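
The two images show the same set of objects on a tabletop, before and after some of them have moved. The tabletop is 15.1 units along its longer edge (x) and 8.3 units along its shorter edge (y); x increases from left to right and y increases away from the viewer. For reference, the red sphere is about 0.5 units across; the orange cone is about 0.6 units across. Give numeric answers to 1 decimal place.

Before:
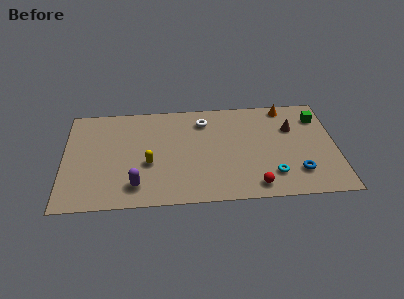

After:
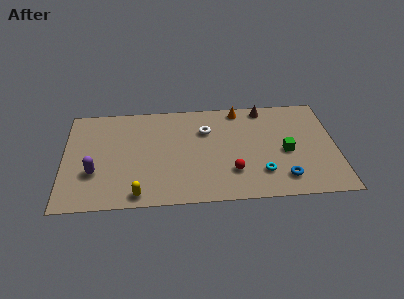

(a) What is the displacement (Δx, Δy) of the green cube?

(-1.9, -2.7)

From the two frames, the green cube sits at roughly (14.2, 6.4) before and (12.3, 3.7) after.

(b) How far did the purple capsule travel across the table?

2.6

The purple capsule moved from about (4.0, 1.6) to (1.7, 2.8), a distance of √(2.3² + 1.2²) ≈ 2.6.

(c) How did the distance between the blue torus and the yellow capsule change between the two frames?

-0.3

They were about 8.3 units apart before and 8.0 after — 0.3 units closer together.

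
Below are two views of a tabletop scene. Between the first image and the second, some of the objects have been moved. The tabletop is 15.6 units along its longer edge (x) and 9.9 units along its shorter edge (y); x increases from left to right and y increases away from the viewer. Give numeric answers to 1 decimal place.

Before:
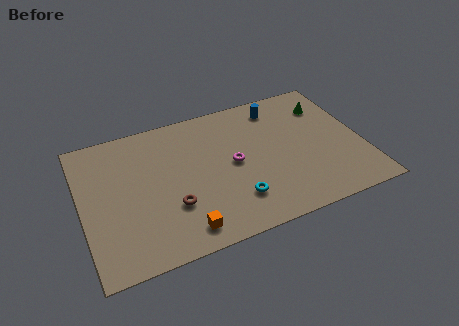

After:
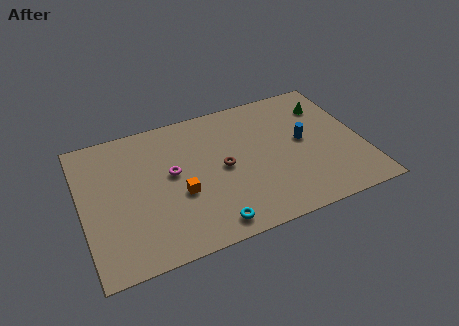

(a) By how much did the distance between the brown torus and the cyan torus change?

+0.4

They were about 3.5 units apart before and 3.9 after — 0.4 units further apart.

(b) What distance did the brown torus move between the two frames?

3.4

The brown torus was near (4.8, 3.2) before and (7.8, 4.9) after, so it travelled √(3.0² + 1.7²) ≈ 3.4 units.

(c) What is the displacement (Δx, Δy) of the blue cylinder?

(1.1, -3.0)

The blue cylinder was at about (11.3, 8.3) and moved to about (12.4, 5.3).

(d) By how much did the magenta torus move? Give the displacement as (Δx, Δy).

(-3.4, 0.5)

From the two frames, the magenta torus sits at roughly (8.4, 5.0) before and (5.0, 5.5) after.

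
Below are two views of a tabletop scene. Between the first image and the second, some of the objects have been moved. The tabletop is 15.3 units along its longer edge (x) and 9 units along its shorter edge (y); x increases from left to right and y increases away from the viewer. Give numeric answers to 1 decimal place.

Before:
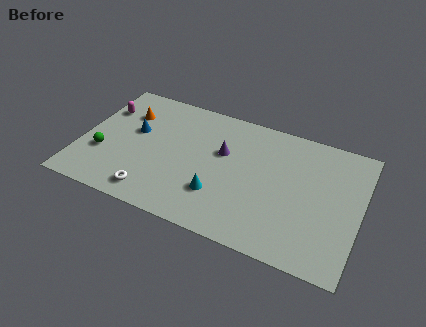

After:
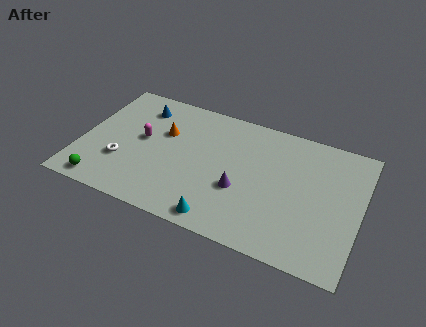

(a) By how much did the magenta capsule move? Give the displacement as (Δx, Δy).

(2.4, -1.5)

The magenta capsule was at about (0.9, 6.4) and moved to about (3.3, 4.9).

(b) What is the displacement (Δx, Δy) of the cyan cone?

(0.3, -1.6)

The cyan cone started near (7.8, 2.6) and ended near (8.1, 1.0).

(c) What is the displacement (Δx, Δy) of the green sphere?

(0.3, -2.1)

From the two frames, the green sphere sits at roughly (1.3, 3.1) before and (1.6, 1.0) after.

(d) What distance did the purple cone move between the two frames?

2.5

The purple cone moved from about (7.7, 5.6) to (8.9, 3.4), a distance of √(1.2² + 2.2²) ≈ 2.5.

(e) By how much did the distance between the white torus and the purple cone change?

+1.0

Before: roughly 5.5 units apart; after: 6.5. That's 1.0 units further apart.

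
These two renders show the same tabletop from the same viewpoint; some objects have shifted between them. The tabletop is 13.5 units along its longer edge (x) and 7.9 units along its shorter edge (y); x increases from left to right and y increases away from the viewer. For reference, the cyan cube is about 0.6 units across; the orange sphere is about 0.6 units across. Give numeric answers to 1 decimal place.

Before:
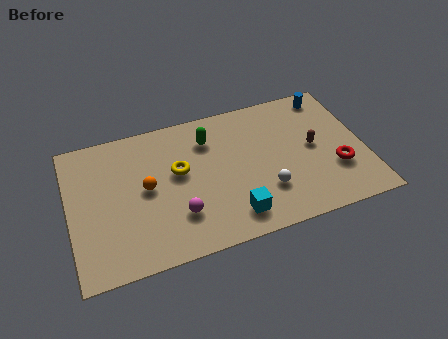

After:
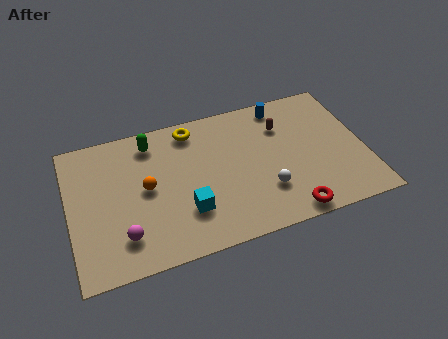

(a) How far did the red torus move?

3.0

The red torus moved from about (12.1, 2.6) to (9.7, 0.8), a distance of √(2.4² + 1.8²) ≈ 3.0.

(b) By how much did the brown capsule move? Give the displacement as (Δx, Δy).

(-1.3, 1.6)

The brown capsule started near (11.2, 4.1) and ended near (9.9, 5.7).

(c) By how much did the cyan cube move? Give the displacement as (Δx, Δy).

(-2.0, 0.9)

The cyan cube started near (7.2, 1.4) and ended near (5.2, 2.3).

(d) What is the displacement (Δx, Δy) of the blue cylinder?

(-2.2, 0.0)

The blue cylinder started near (12.2, 6.9) and ended near (10.0, 6.9).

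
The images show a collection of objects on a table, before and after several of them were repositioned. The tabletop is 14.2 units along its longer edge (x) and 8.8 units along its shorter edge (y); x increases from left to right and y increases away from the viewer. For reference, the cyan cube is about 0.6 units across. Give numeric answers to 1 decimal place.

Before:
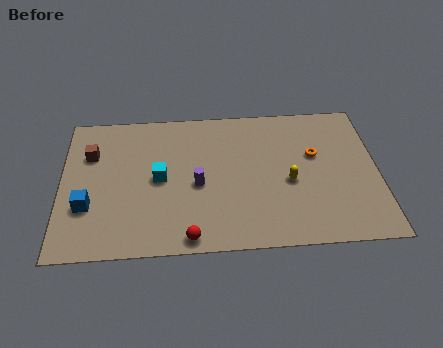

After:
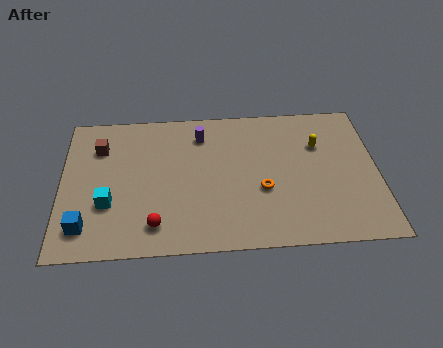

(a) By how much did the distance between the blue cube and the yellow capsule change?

+2.3

Before: roughly 9.0 units apart; after: 11.3. That's 2.3 units further apart.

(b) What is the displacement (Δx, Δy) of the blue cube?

(-0.1, -1.2)

The blue cube was at about (1.2, 2.9) and moved to about (1.1, 1.7).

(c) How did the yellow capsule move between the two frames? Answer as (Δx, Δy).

(1.4, 2.2)

The yellow capsule started near (10.2, 3.8) and ended near (11.6, 6.0).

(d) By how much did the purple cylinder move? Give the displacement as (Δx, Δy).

(0.2, 3.1)

The purple cylinder was at about (6.1, 3.9) and moved to about (6.3, 7.0).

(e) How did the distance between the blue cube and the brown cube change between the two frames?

+1.6

Before: roughly 3.2 units apart; after: 4.8. That's 1.6 units further apart.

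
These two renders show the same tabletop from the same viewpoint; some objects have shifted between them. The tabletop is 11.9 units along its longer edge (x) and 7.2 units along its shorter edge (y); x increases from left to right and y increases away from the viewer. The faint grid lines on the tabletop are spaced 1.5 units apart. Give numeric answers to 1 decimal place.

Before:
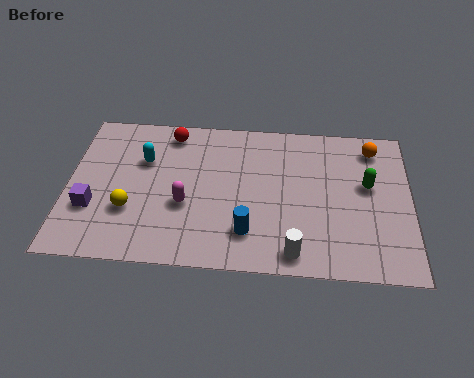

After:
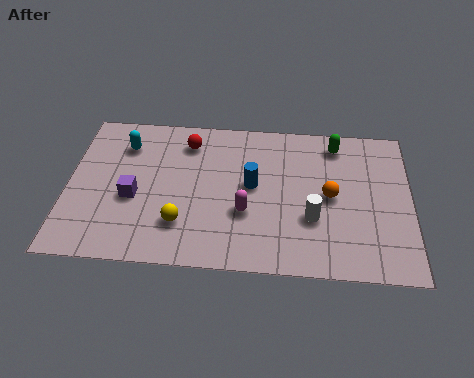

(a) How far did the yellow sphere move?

1.9

From (2.2, 2.4) to (4.0, 1.9), the yellow sphere covered √(1.8² + 0.5²) ≈ 1.9 units.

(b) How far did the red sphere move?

0.7

The red sphere was near (3.5, 6.2) before and (4.1, 5.8) after, so it travelled √(0.6² + 0.4²) ≈ 0.7 units.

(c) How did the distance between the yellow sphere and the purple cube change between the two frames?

+0.7

They were about 1.3 units apart before and 2.0 after — 0.7 units further apart.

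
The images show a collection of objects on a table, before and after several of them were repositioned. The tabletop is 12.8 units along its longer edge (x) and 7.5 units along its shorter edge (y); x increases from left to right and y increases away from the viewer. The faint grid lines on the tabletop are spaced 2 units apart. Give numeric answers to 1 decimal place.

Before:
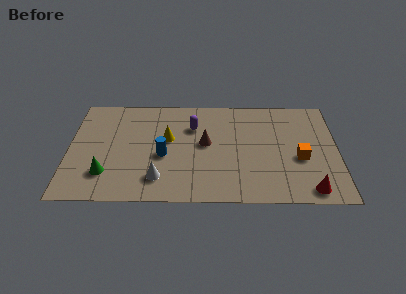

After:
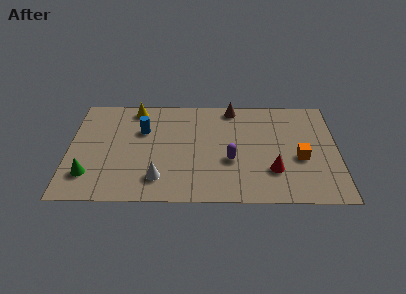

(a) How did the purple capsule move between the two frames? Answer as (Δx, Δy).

(1.8, -2.4)

The purple capsule started near (5.9, 5.3) and ended near (7.7, 2.9).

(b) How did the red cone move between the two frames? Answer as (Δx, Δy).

(-1.7, 1.3)

The red cone was at about (11.4, 0.9) and moved to about (9.7, 2.2).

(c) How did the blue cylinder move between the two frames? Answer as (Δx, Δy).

(-1.0, 1.8)

The blue cylinder started near (4.5, 3.2) and ended near (3.5, 5.0).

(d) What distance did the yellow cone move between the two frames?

2.7

The yellow cone was near (4.7, 4.4) before and (3.1, 6.6) after, so it travelled √(1.6² + 2.2²) ≈ 2.7 units.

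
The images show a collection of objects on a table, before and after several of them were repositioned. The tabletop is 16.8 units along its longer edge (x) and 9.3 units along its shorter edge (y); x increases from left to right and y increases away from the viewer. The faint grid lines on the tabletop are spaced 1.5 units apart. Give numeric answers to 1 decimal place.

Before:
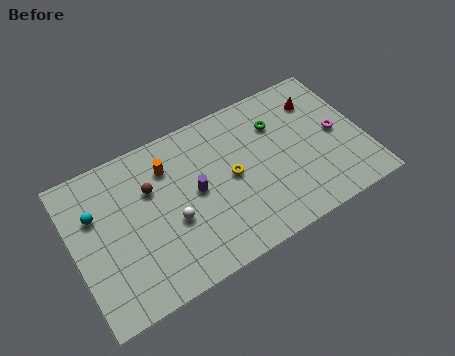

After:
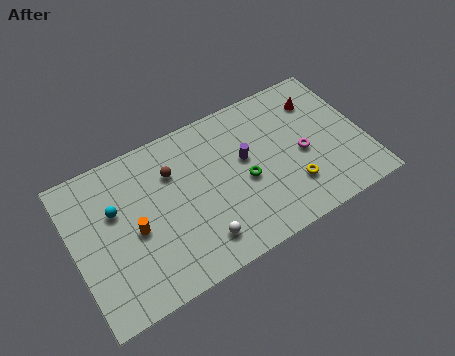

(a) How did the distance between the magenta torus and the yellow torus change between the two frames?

-4.3

Before: roughly 6.2 units apart; after: 1.9. That's 4.3 units closer together.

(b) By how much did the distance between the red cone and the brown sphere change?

-1.3

They were about 10.0 units apart before and 8.7 after — 1.3 units closer together.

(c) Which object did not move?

the red cone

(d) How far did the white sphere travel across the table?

2.3

The white sphere was near (5.5, 3.7) before and (6.8, 1.8) after, so it travelled √(1.3² + 1.9²) ≈ 2.3 units.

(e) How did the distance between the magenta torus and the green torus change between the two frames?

-0.4

Before: roughly 3.8 units apart; after: 3.4. That's 0.4 units closer together.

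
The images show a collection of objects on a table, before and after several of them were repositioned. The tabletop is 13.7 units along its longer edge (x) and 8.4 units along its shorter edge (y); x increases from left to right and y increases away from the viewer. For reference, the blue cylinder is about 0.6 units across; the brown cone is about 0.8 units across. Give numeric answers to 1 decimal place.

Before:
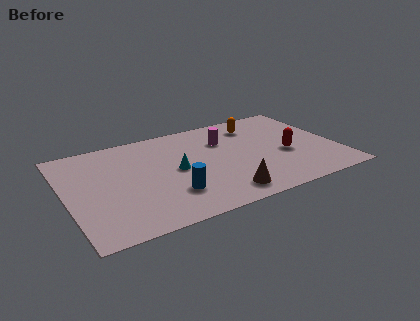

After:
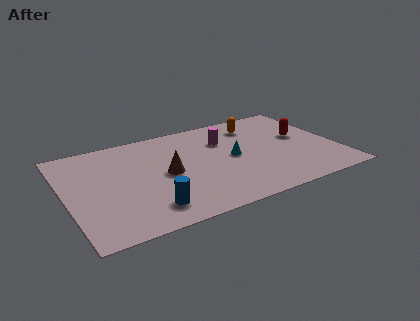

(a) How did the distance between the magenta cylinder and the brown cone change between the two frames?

-1.0

The distance was about 4.7 in the first image and 3.7 in the second, so they moved 1.0 units closer together.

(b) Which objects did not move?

the orange capsule and the magenta cylinder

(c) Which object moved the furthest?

the brown cone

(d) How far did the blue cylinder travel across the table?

1.4

The blue cylinder was near (5.0, 2.3) before and (3.8, 1.6) after, so it travelled √(1.2² + 0.7²) ≈ 1.4 units.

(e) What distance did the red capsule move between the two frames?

1.6

The red capsule was near (11.1, 3.5) before and (12.1, 4.8) after, so it travelled √(1.0² + 1.3²) ≈ 1.6 units.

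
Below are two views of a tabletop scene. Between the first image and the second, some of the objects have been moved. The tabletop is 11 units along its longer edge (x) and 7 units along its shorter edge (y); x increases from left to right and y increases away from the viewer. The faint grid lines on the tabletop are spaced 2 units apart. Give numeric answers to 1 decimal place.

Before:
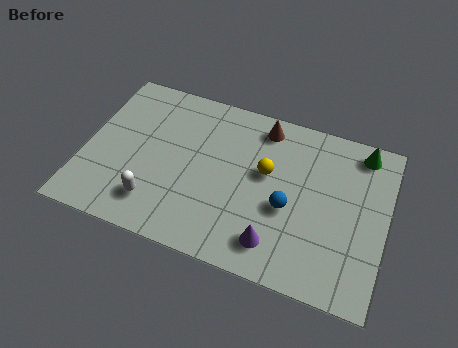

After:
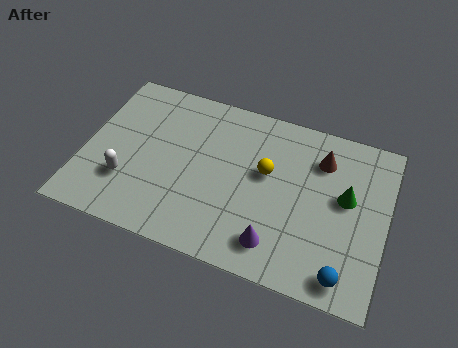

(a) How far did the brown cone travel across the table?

2.3

From (6.3, 6.0) to (8.5, 5.3), the brown cone covered √(2.2² + 0.7²) ≈ 2.3 units.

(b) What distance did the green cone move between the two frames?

2.1

The green cone was near (9.9, 6.1) before and (9.5, 4.0) after, so it travelled √(0.4² + 2.1²) ≈ 2.1 units.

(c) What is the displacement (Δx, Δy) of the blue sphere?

(2.2, -2.0)

The blue sphere was at about (7.5, 2.9) and moved to about (9.7, 0.9).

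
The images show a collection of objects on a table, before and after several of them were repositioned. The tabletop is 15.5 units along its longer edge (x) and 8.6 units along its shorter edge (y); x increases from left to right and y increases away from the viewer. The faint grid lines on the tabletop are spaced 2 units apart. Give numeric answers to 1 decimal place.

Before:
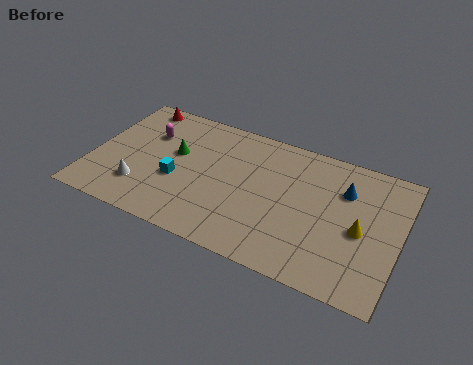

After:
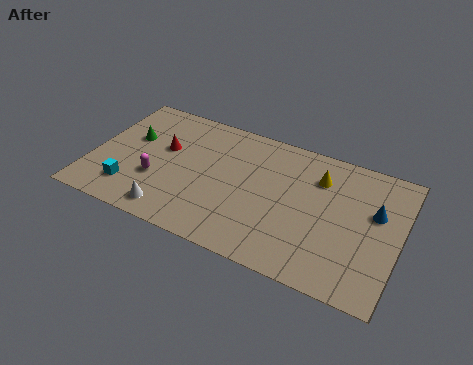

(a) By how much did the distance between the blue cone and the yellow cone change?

+0.7

They were about 2.4 units apart before and 3.1 after — 0.7 units further apart.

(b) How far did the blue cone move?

1.8

The blue cone moved from about (12.6, 6.1) to (14.2, 5.3), a distance of √(1.6² + 0.8²) ≈ 1.8.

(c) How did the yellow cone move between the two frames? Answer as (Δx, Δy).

(-2.3, 2.5)

The yellow cone was at about (13.6, 3.9) and moved to about (11.3, 6.4).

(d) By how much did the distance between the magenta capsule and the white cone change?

-1.6

The distance was about 3.7 in the first image and 2.1 in the second, so they moved 1.6 units closer together.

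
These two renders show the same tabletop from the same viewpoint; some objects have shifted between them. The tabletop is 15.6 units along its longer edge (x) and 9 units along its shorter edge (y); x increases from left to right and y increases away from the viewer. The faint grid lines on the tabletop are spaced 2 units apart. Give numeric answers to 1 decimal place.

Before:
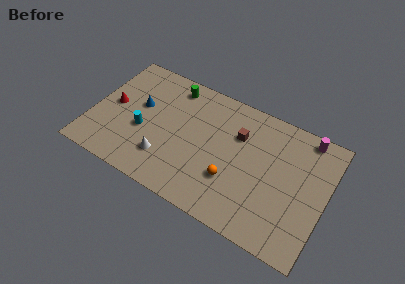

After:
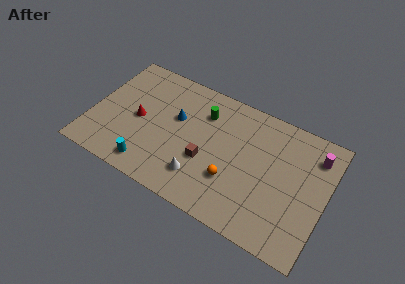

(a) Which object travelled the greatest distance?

the brown cube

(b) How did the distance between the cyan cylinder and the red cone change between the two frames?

+0.8

Before: roughly 2.4 units apart; after: 3.2. That's 0.8 units further apart.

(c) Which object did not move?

the orange sphere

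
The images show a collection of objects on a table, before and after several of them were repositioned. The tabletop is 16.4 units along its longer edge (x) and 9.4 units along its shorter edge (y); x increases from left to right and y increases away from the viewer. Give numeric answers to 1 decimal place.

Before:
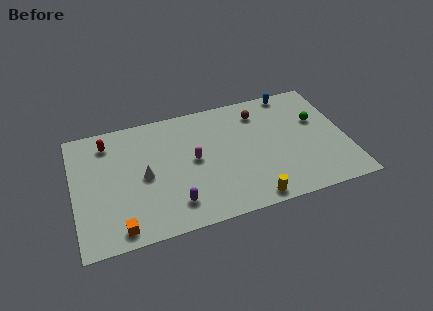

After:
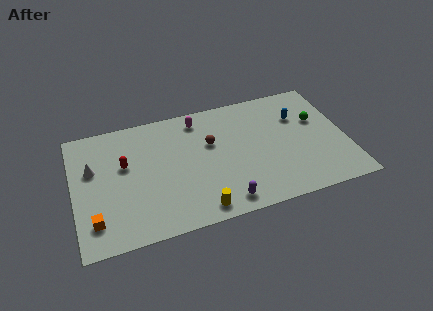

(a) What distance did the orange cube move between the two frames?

1.7

The orange cube moved from about (2.5, 1.1) to (1.1, 2.0), a distance of √(1.4² + 0.9²) ≈ 1.7.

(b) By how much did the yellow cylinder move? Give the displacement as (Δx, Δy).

(-3.1, 0.2)

The yellow cylinder was at about (10.3, 0.9) and moved to about (7.2, 1.1).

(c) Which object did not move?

the green sphere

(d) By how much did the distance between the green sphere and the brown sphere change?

+2.7

They were about 3.8 units apart before and 6.5 after — 2.7 units further apart.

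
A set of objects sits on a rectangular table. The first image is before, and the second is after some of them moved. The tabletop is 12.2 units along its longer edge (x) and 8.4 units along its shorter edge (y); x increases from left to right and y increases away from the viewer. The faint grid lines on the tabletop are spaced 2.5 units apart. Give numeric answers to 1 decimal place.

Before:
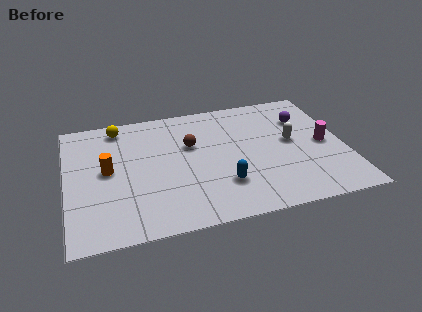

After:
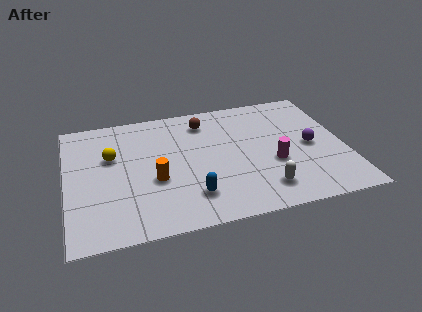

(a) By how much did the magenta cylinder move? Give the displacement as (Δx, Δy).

(-2.3, -0.8)

From the two frames, the magenta cylinder sits at roughly (11.3, 4.0) before and (9.0, 3.2) after.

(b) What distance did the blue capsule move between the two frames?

1.5

The blue capsule was near (6.7, 2.3) before and (5.3, 1.9) after, so it travelled √(1.4² + 0.4²) ≈ 1.5 units.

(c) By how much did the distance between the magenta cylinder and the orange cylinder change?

-4.3

The distance was about 9.5 in the first image and 5.2 in the second, so they moved 4.3 units closer together.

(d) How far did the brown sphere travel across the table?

1.7

From (5.5, 5.3) to (6.2, 6.8), the brown sphere covered √(0.7² + 1.5²) ≈ 1.7 units.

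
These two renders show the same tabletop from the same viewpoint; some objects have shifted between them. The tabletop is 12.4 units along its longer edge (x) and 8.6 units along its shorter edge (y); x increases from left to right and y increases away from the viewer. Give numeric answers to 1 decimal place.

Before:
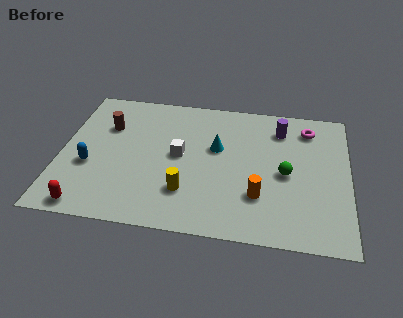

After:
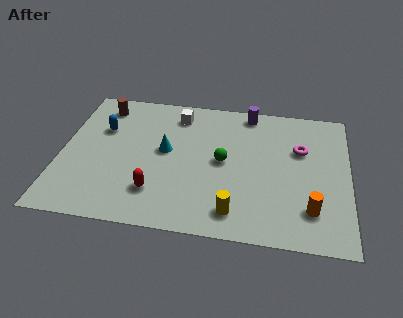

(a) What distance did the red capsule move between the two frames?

3.1

The red capsule moved from about (1.4, 0.8) to (4.2, 2.1), a distance of √(2.8² + 1.3²) ≈ 3.1.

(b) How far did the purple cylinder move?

1.7

The purple cylinder moved from about (9.4, 6.8) to (8.0, 7.7), a distance of √(1.4² + 0.9²) ≈ 1.7.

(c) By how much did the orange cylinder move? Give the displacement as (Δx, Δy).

(2.2, -0.5)

The orange cylinder started near (8.6, 2.5) and ended near (10.8, 2.0).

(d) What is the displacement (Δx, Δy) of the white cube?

(-0.2, 2.6)

From the two frames, the white cube sits at roughly (5.1, 4.5) before and (4.9, 7.1) after.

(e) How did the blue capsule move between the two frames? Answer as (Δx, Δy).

(0.4, 2.4)

The blue capsule was at about (1.3, 3.3) and moved to about (1.7, 5.7).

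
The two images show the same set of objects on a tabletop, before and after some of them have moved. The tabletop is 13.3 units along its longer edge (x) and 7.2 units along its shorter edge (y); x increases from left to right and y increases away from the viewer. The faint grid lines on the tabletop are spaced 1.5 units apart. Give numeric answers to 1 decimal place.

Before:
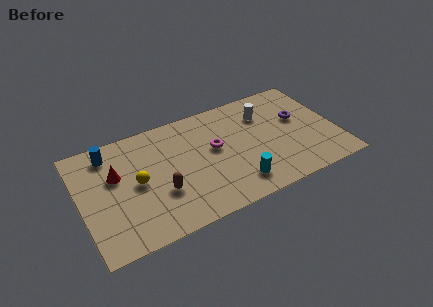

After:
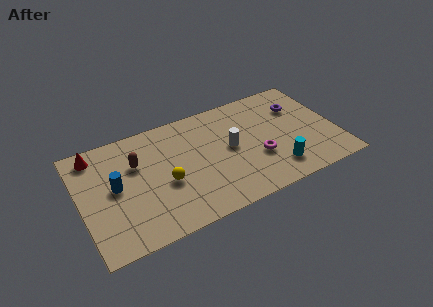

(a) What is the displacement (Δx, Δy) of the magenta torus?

(2.1, -1.5)

The magenta torus started near (7.0, 4.1) and ended near (9.1, 2.6).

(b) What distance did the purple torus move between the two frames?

0.8

The purple torus moved from about (11.5, 4.3) to (11.6, 5.1), a distance of √(0.1² + 0.8²) ≈ 0.8.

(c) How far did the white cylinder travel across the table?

2.5

The white cylinder was near (9.8, 5.3) before and (7.8, 3.8) after, so it travelled √(2.0² + 1.5²) ≈ 2.5 units.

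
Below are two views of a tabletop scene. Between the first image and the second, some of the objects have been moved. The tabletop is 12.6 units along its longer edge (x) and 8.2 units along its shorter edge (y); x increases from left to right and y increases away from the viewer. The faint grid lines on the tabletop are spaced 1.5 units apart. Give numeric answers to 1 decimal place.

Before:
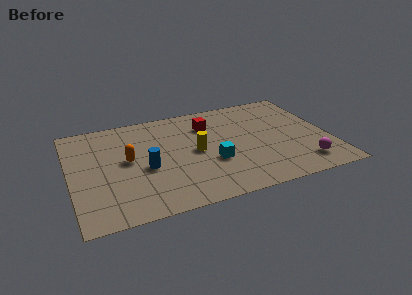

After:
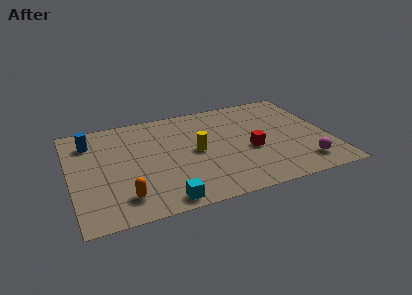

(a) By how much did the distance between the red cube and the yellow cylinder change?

+0.5

Before: roughly 2.2 units apart; after: 2.7. That's 0.5 units further apart.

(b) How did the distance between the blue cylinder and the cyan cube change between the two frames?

+3.2

They were about 3.2 units apart before and 6.4 after — 3.2 units further apart.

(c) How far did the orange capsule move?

2.8

The orange capsule moved from about (2.8, 4.4) to (2.4, 1.6), a distance of √(0.4² + 2.8²) ≈ 2.8.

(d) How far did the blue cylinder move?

3.8

The blue cylinder moved from about (3.6, 3.5) to (1.1, 6.4), a distance of √(2.5² + 2.9²) ≈ 3.8.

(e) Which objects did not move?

the yellow cylinder and the magenta sphere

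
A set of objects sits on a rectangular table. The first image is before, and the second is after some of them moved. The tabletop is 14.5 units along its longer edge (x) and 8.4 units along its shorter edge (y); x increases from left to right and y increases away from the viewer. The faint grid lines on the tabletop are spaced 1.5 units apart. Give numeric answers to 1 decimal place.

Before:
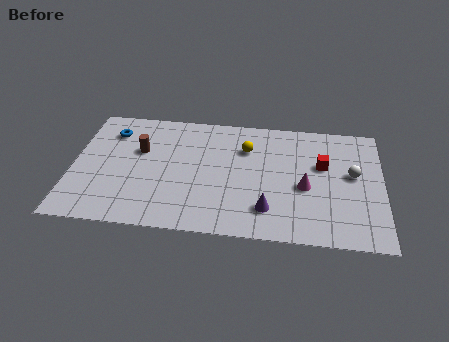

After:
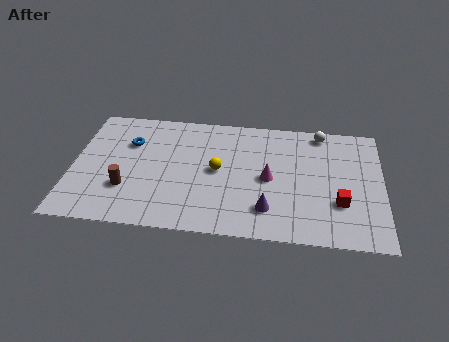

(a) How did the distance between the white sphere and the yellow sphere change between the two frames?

+0.6

They were about 5.2 units apart before and 5.8 after — 0.6 units further apart.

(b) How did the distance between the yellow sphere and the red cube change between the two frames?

+2.2

The distance was about 3.7 in the first image and 5.9 in the second, so they moved 2.2 units further apart.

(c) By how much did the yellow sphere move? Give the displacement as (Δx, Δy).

(-1.3, -1.7)

The yellow sphere started near (8.1, 6.0) and ended near (6.8, 4.3).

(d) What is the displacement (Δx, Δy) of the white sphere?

(-1.5, 2.8)

From the two frames, the white sphere sits at roughly (13.1, 4.7) before and (11.6, 7.5) after.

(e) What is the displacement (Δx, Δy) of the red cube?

(0.8, -2.5)

The red cube was at about (11.7, 5.2) and moved to about (12.5, 2.7).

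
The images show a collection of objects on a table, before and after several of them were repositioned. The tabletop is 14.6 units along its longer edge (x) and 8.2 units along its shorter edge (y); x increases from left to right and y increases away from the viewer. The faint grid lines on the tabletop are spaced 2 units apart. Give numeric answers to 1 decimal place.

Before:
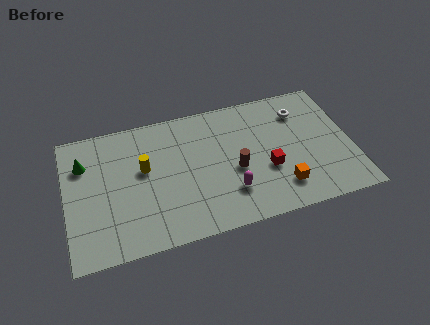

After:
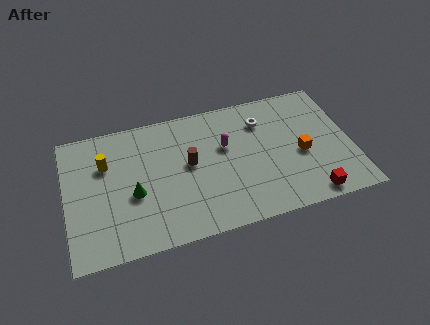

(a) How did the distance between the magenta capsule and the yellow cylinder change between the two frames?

+1.2

The distance was about 4.9 in the first image and 6.1 in the second, so they moved 1.2 units further apart.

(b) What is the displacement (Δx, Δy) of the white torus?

(-2.0, -0.1)

The white torus was at about (12.2, 6.3) and moved to about (10.2, 6.2).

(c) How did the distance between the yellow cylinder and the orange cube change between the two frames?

+2.7

Before: roughly 7.4 units apart; after: 10.1. That's 2.7 units further apart.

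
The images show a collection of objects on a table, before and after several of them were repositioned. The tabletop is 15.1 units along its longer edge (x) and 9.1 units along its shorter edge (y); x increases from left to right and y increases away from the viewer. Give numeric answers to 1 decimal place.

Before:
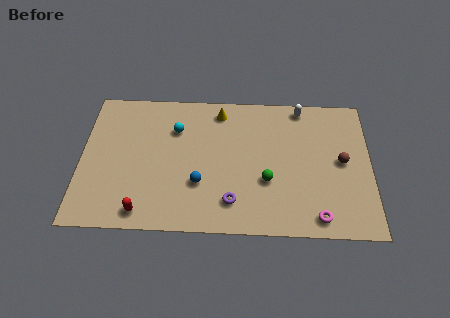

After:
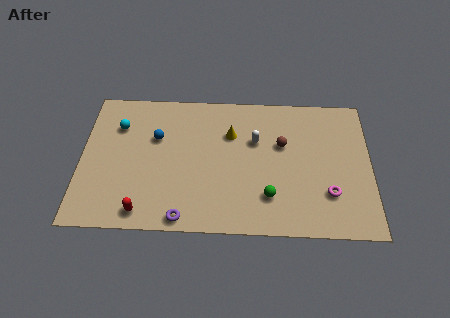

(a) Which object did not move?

the red capsule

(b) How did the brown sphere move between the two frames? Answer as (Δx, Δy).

(-3.1, 1.0)

The brown sphere started near (13.6, 4.7) and ended near (10.5, 5.7).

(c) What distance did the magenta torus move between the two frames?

1.6

The magenta torus moved from about (12.3, 1.1) to (12.9, 2.6), a distance of √(0.6² + 1.5²) ≈ 1.6.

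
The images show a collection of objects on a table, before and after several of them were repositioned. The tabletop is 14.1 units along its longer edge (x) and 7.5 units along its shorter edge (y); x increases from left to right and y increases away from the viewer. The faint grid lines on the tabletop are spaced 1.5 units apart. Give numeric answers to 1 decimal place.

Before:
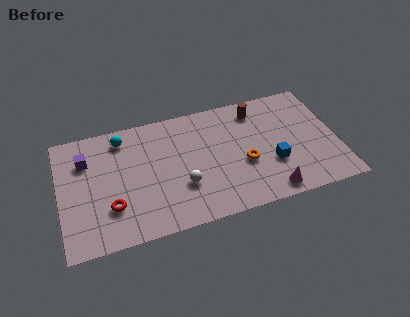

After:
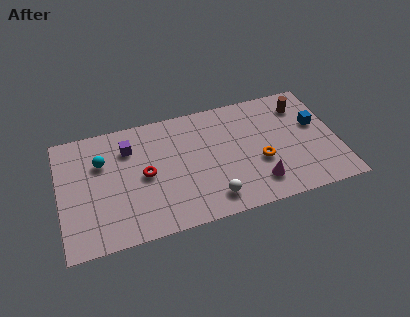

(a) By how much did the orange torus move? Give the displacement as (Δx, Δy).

(0.8, -0.1)

From the two frames, the orange torus sits at roughly (9.3, 3.0) before and (10.1, 2.9) after.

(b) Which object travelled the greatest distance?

the blue cube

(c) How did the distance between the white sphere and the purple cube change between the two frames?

+0.3

The distance was about 5.5 in the first image and 5.8 in the second, so they moved 0.3 units further apart.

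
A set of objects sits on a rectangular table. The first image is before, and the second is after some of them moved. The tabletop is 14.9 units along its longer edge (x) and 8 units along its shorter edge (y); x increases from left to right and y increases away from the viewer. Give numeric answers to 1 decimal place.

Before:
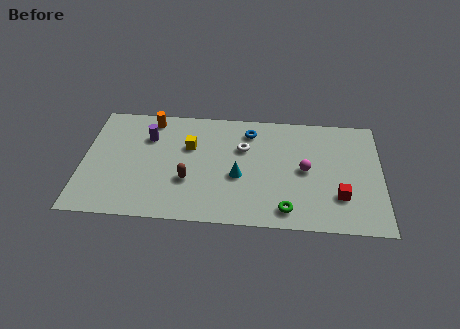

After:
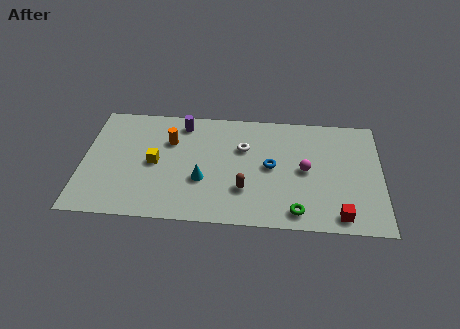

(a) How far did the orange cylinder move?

1.8

The orange cylinder was near (3.3, 7.0) before and (4.3, 5.5) after, so it travelled √(1.0² + 1.5²) ≈ 1.8 units.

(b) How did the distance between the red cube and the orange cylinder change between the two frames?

-1.0

The distance was about 10.6 in the first image and 9.6 in the second, so they moved 1.0 units closer together.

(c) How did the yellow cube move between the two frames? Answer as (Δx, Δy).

(-1.7, -1.3)

From the two frames, the yellow cube sits at roughly (5.3, 5.2) before and (3.6, 3.9) after.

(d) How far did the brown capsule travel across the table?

2.8

The brown capsule moved from about (5.3, 2.8) to (8.1, 2.4), a distance of √(2.8² + 0.4²) ≈ 2.8.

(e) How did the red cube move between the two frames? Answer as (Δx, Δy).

(0.0, -1.3)

The red cube started near (12.8, 2.3) and ended near (12.8, 1.0).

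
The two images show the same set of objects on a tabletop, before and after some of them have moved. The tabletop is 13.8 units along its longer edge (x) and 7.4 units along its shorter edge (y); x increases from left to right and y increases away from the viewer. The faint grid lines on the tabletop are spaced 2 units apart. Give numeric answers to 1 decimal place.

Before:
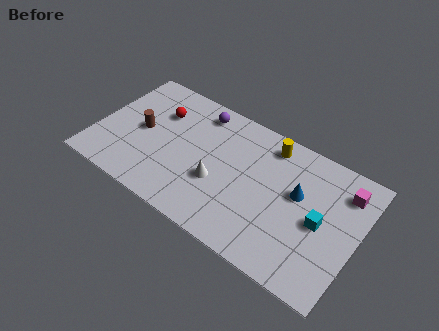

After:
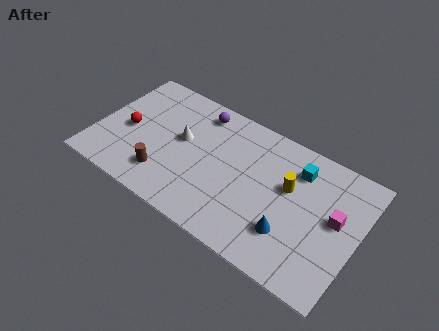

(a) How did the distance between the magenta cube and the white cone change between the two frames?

+1.3

They were about 6.9 units apart before and 8.2 after — 1.3 units further apart.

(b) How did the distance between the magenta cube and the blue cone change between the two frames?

+0.3

Before: roughly 2.6 units apart; after: 2.9. That's 0.3 units further apart.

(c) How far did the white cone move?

2.6

The white cone moved from about (6.6, 2.8) to (4.4, 4.2), a distance of √(2.2² + 1.4²) ≈ 2.6.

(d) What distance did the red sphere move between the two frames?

2.3

The red sphere was near (3.0, 5.2) before and (1.6, 3.4) after, so it travelled √(1.4² + 1.8²) ≈ 2.3 units.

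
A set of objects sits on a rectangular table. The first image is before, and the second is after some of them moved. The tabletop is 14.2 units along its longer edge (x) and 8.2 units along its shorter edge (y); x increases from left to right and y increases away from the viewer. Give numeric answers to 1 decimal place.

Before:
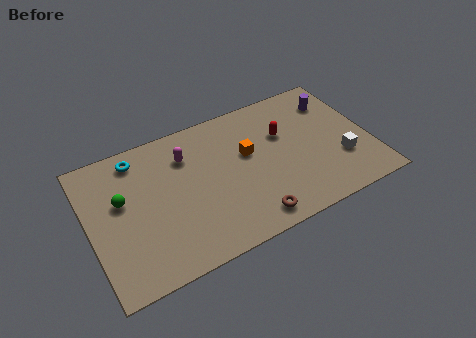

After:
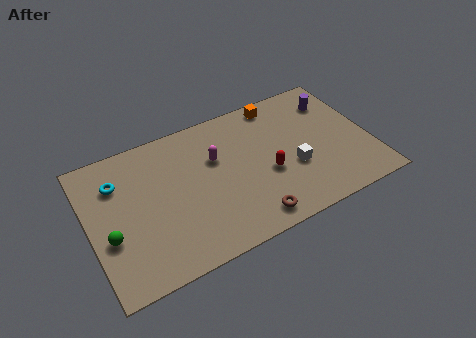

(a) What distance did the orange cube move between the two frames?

3.1

The orange cube was near (8.1, 4.9) before and (10.0, 7.3) after, so it travelled √(1.9² + 2.4²) ≈ 3.1 units.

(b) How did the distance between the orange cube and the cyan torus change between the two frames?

+2.7

The distance was about 5.8 in the first image and 8.5 in the second, so they moved 2.7 units further apart.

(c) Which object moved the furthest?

the orange cube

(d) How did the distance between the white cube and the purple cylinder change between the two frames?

+0.4

Before: roughly 3.7 units apart; after: 4.1. That's 0.4 units further apart.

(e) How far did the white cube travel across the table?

2.5

From (12.6, 2.6) to (10.2, 3.1), the white cube covered √(2.4² + 0.5²) ≈ 2.5 units.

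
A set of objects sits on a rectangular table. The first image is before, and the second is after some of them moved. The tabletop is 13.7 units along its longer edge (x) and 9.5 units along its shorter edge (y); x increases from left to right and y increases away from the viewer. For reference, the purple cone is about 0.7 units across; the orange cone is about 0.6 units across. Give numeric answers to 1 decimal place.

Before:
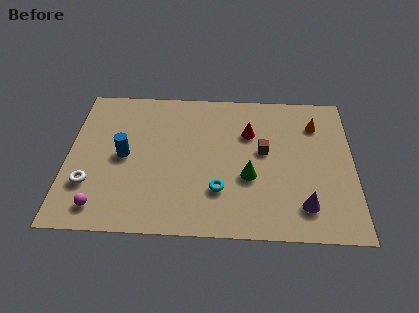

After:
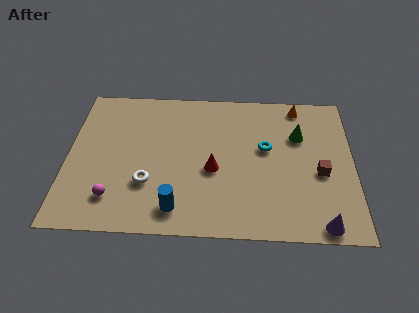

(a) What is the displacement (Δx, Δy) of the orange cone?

(-0.8, 1.2)

From the two frames, the orange cone sits at roughly (11.9, 7.2) before and (11.1, 8.4) after.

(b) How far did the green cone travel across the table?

3.7

From (8.7, 3.6) to (11.1, 6.4), the green cone covered √(2.4² + 2.8²) ≈ 3.7 units.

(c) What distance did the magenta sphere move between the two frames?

0.8

The magenta sphere was near (1.7, 1.4) before and (2.3, 2.0) after, so it travelled √(0.6² + 0.6²) ≈ 0.8 units.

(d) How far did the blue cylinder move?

4.1

From (2.7, 4.7) to (5.3, 1.5), the blue cylinder covered √(2.6² + 3.2²) ≈ 4.1 units.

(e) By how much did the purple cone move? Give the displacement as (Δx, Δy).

(0.8, -1.1)

The purple cone was at about (11.3, 1.9) and moved to about (12.1, 0.8).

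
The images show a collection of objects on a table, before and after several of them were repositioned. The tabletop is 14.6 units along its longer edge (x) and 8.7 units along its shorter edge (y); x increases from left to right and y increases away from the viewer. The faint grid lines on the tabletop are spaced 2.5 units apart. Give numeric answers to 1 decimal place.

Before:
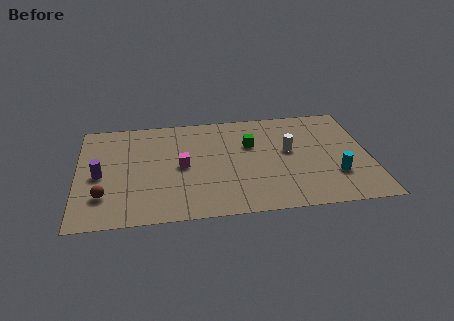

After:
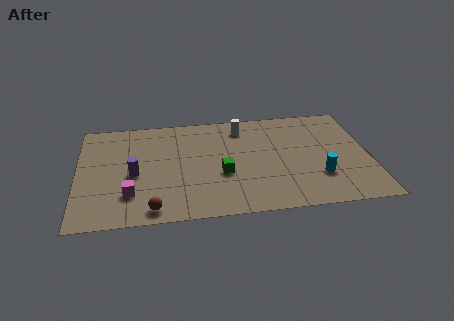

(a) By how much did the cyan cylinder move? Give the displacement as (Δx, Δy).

(-0.8, 0.0)

The cyan cylinder was at about (12.8, 2.6) and moved to about (12.0, 2.6).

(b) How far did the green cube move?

2.7

The green cube moved from about (8.7, 5.7) to (7.2, 3.4), a distance of √(1.5² + 2.3²) ≈ 2.7.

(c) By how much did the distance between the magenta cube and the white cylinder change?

+2.1

They were about 5.4 units apart before and 7.5 after — 2.1 units further apart.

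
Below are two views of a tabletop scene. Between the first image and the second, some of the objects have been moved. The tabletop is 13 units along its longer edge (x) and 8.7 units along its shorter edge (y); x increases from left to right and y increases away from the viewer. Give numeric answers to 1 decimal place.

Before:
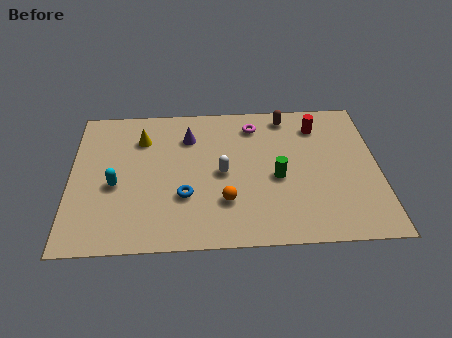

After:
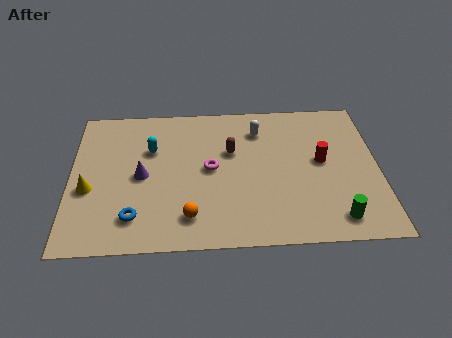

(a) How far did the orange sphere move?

1.7

The orange sphere moved from about (6.5, 2.5) to (5.0, 1.7), a distance of √(1.5² + 0.8²) ≈ 1.7.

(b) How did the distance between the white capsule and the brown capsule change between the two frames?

-2.6

The distance was about 4.4 in the first image and 1.8 in the second, so they moved 2.6 units closer together.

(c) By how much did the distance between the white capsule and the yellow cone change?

+3.8

They were about 4.1 units apart before and 7.9 after — 3.8 units further apart.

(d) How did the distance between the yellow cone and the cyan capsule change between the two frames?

+0.5

The distance was about 3.0 in the first image and 3.5 in the second, so they moved 0.5 units further apart.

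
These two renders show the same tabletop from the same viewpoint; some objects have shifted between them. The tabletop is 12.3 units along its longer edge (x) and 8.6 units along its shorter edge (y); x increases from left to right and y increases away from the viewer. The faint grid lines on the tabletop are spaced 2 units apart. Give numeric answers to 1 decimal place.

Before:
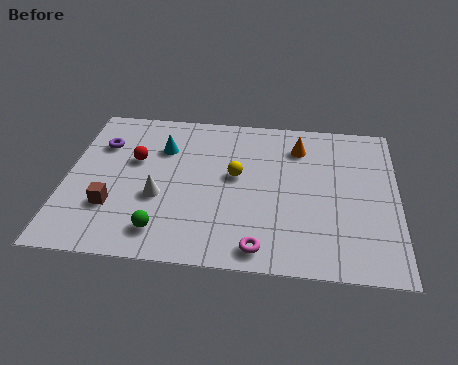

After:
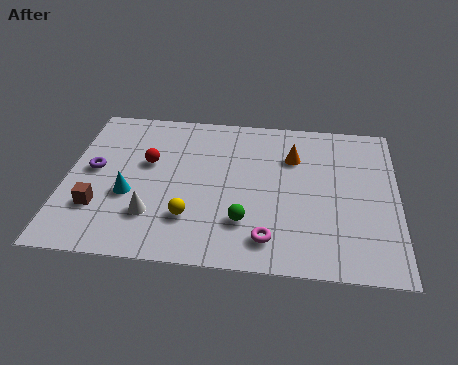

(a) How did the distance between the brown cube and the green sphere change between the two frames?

+3.2

Before: roughly 2.2 units apart; after: 5.4. That's 3.2 units further apart.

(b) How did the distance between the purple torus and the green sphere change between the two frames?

+0.9

The distance was about 5.2 in the first image and 6.1 in the second, so they moved 0.9 units further apart.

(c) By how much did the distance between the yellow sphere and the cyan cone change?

-0.6

They were about 3.1 units apart before and 2.5 after — 0.6 units closer together.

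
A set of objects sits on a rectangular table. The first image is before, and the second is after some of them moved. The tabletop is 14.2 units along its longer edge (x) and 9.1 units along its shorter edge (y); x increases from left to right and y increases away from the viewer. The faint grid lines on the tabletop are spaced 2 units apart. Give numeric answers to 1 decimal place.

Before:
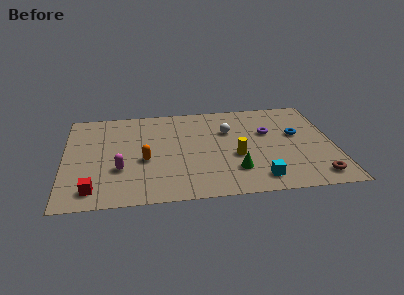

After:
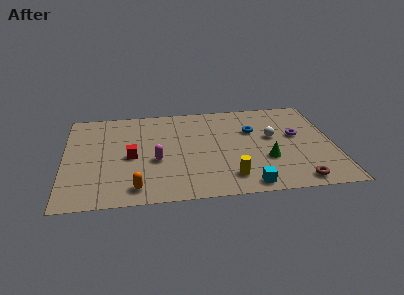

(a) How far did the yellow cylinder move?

1.9

The yellow cylinder was near (9.0, 3.6) before and (8.6, 1.7) after, so it travelled √(0.4² + 1.9²) ≈ 1.9 units.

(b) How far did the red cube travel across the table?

3.4

The red cube was near (1.5, 1.4) before and (3.5, 4.2) after, so it travelled √(2.0² + 2.8²) ≈ 3.4 units.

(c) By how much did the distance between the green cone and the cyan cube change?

+1.0

They were about 1.5 units apart before and 2.5 after — 1.0 units further apart.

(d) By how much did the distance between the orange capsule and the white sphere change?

+3.2

They were about 5.1 units apart before and 8.3 after — 3.2 units further apart.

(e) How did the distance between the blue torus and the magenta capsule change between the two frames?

-4.0

They were about 9.7 units apart before and 5.7 after — 4.0 units closer together.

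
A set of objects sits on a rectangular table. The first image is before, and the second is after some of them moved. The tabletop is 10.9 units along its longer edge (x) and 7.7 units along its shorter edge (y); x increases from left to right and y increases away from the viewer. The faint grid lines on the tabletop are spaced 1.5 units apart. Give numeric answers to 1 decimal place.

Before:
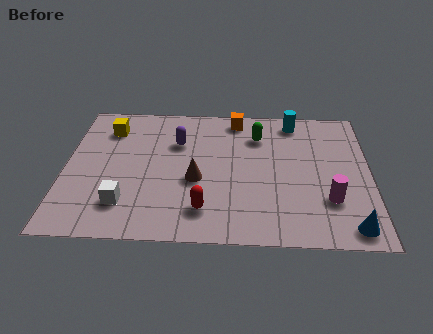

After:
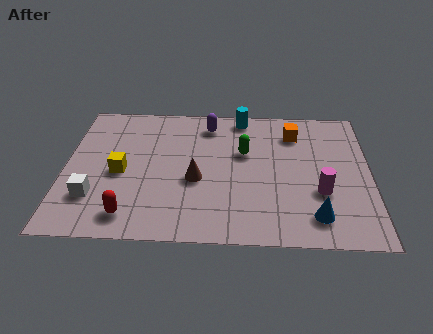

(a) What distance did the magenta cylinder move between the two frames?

0.5

From (9.4, 2.3) to (9.1, 2.7), the magenta cylinder covered √(0.3² + 0.4²) ≈ 0.5 units.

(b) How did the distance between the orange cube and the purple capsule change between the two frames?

+0.5

The distance was about 2.6 in the first image and 3.1 in the second, so they moved 0.5 units further apart.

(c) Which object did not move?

the brown cone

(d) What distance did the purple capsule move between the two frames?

1.6

The purple capsule moved from about (4.0, 5.3) to (5.1, 6.4), a distance of √(1.1² + 1.1²) ≈ 1.6.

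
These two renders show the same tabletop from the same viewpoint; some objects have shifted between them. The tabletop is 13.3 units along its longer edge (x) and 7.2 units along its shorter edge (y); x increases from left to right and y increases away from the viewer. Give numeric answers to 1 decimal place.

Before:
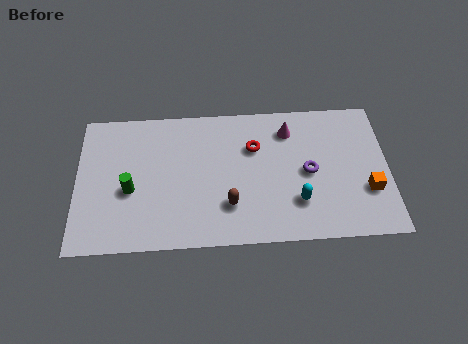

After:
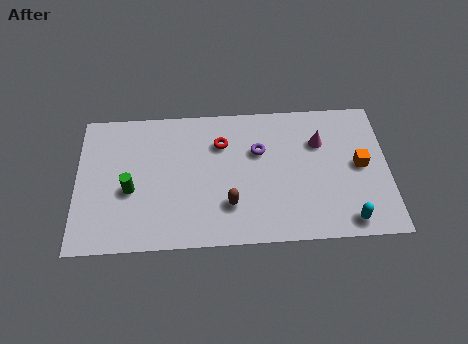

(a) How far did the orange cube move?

1.3

The orange cube was near (12.4, 2.4) before and (12.1, 3.7) after, so it travelled √(0.3² + 1.3²) ≈ 1.3 units.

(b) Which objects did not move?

the green cylinder and the brown capsule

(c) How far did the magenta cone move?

1.5

The magenta cone moved from about (9.1, 5.7) to (10.4, 5.0), a distance of √(1.3² + 0.7²) ≈ 1.5.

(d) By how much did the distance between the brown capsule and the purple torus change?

-0.7

Before: roughly 3.7 units apart; after: 3.0. That's 0.7 units closer together.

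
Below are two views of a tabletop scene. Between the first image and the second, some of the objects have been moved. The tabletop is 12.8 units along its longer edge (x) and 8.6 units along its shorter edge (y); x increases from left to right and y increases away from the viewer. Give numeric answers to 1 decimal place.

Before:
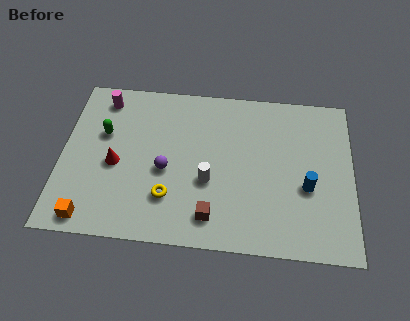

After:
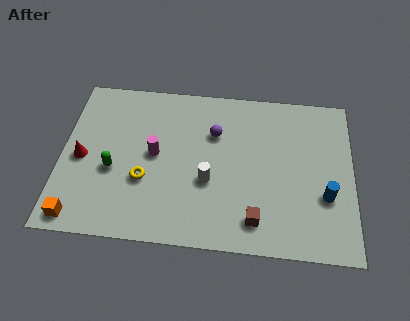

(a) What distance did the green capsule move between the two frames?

2.0

From (1.8, 5.4) to (2.3, 3.5), the green capsule covered √(0.5² + 1.9²) ≈ 2.0 units.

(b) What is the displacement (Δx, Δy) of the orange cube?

(-0.5, 0.0)

The orange cube started near (1.4, 0.9) and ended near (0.9, 0.9).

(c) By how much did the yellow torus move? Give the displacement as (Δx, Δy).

(-1.1, 0.8)

The yellow torus started near (4.8, 2.3) and ended near (3.7, 3.1).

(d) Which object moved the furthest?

the magenta cylinder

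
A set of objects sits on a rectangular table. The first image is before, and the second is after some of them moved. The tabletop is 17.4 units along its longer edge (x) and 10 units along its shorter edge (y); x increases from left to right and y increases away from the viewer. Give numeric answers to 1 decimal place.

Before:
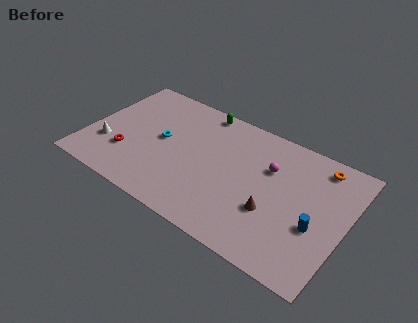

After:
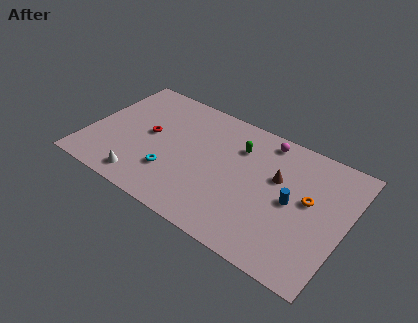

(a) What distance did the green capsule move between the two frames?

3.4

From (7.0, 9.1) to (9.9, 7.3), the green capsule covered √(2.9² + 1.8²) ≈ 3.4 units.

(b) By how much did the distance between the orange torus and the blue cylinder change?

-3.5

The distance was about 4.7 in the first image and 1.2 in the second, so they moved 3.5 units closer together.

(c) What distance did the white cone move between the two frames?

3.3

The white cone was near (1.5, 3.1) before and (4.3, 1.4) after, so it travelled √(2.8² + 1.7²) ≈ 3.3 units.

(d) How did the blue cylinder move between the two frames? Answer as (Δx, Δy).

(-1.7, 1.0)

The blue cylinder was at about (15.6, 3.9) and moved to about (13.9, 4.9).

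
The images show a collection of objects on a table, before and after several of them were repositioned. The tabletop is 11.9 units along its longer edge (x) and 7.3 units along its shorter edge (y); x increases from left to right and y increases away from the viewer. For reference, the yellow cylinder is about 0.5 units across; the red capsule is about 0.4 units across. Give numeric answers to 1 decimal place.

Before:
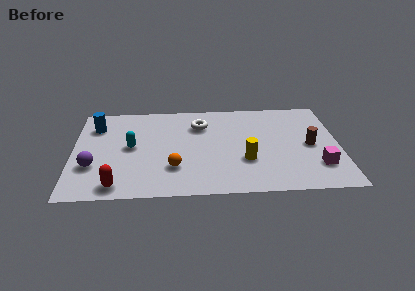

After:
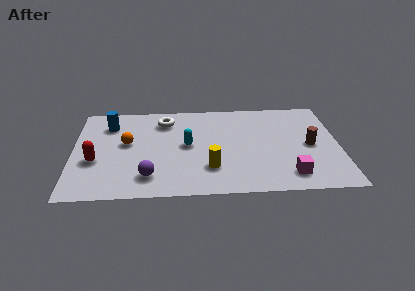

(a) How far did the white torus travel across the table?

1.6

The white torus was near (5.7, 5.4) before and (4.1, 5.8) after, so it travelled √(1.6² + 0.4²) ≈ 1.6 units.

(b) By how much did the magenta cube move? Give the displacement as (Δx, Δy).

(-1.3, -0.6)

The magenta cube was at about (10.9, 1.9) and moved to about (9.6, 1.3).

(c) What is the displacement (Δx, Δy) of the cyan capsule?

(2.5, 0.0)

The cyan capsule started near (2.6, 3.8) and ended near (5.1, 3.8).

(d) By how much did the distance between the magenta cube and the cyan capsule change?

-3.4

They were about 8.5 units apart before and 5.1 after — 3.4 units closer together.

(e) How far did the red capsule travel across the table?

2.1

The red capsule was near (2.0, 0.9) before and (1.0, 2.8) after, so it travelled √(1.0² + 1.9²) ≈ 2.1 units.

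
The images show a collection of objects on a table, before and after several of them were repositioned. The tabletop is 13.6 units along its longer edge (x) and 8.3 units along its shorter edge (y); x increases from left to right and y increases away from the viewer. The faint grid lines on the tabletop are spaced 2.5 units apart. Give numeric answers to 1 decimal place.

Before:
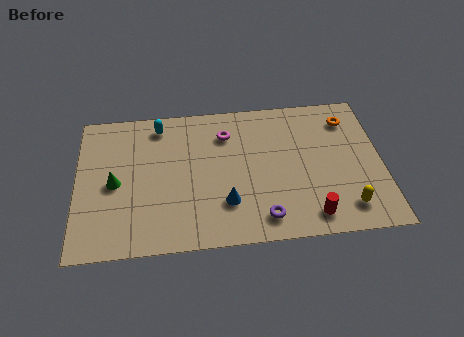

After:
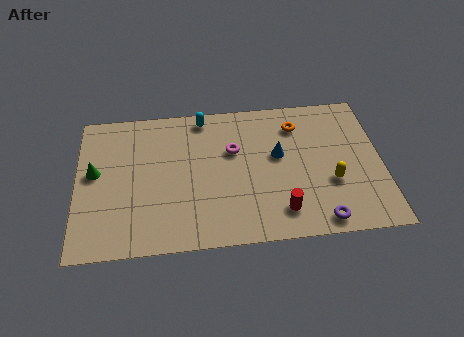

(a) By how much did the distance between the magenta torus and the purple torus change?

+0.5

Before: roughly 5.2 units apart; after: 5.7. That's 0.5 units further apart.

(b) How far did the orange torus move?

2.3

The orange torus moved from about (12.2, 6.6) to (9.9, 6.5), a distance of √(2.3² + 0.1²) ≈ 2.3.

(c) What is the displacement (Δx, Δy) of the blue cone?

(2.4, 2.5)

The blue cone started near (6.6, 2.3) and ended near (9.0, 4.8).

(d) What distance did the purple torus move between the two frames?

2.5

The purple torus was near (8.2, 1.3) before and (10.7, 0.9) after, so it travelled √(2.5² + 0.4²) ≈ 2.5 units.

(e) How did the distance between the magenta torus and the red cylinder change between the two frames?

-2.0

Before: roughly 6.2 units apart; after: 4.2. That's 2.0 units closer together.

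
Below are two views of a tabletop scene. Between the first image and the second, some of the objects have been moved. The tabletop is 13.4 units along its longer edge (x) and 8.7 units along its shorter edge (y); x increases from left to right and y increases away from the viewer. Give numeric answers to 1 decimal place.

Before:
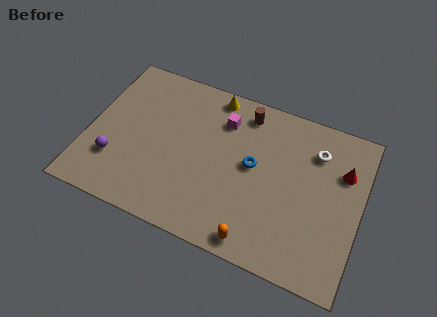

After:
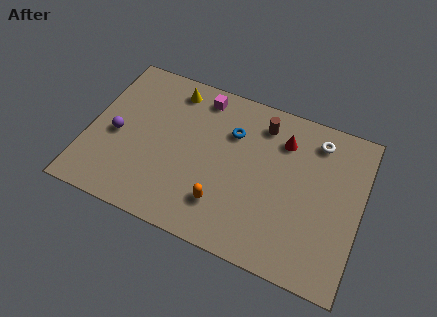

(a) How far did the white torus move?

0.6

From (11.0, 6.6) to (11.0, 7.2), the white torus covered √(0.0² + 0.6²) ≈ 0.6 units.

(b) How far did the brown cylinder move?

0.9

The brown cylinder was near (7.4, 7.4) before and (8.3, 7.1) after, so it travelled √(0.9² + 0.3²) ≈ 0.9 units.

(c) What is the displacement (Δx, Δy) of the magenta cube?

(-1.2, 0.9)

From the two frames, the magenta cube sits at roughly (6.4, 6.6) before and (5.2, 7.5) after.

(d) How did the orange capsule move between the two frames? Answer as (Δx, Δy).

(-1.8, 1.2)

The orange capsule was at about (8.7, 0.9) and moved to about (6.9, 2.1).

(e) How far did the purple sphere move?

1.4

The purple sphere was near (1.5, 2.5) before and (1.4, 3.9) after, so it travelled √(0.1² + 1.4²) ≈ 1.4 units.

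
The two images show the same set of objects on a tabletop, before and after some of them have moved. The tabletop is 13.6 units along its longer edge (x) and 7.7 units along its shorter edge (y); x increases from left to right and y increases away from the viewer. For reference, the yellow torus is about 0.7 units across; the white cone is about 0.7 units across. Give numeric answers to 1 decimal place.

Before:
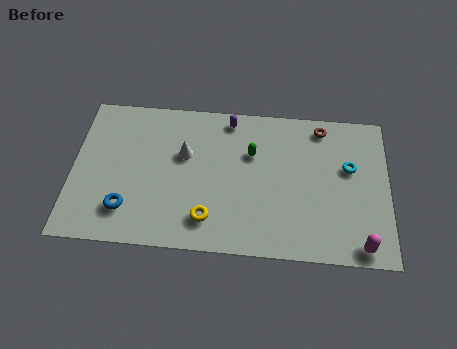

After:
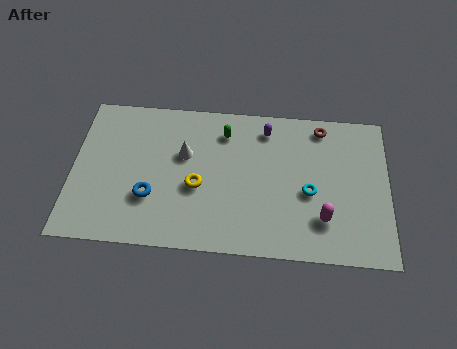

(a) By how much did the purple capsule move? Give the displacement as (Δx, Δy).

(1.6, -0.4)

From the two frames, the purple capsule sits at roughly (6.7, 6.8) before and (8.3, 6.4) after.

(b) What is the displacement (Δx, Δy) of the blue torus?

(1.0, 0.7)

The blue torus started near (2.4, 1.8) and ended near (3.4, 2.5).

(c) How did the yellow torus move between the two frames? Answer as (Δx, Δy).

(-0.5, 1.6)

From the two frames, the yellow torus sits at roughly (5.9, 1.6) before and (5.4, 3.2) after.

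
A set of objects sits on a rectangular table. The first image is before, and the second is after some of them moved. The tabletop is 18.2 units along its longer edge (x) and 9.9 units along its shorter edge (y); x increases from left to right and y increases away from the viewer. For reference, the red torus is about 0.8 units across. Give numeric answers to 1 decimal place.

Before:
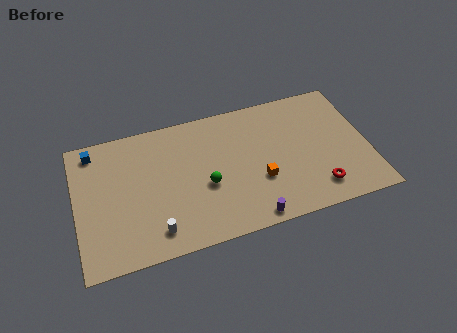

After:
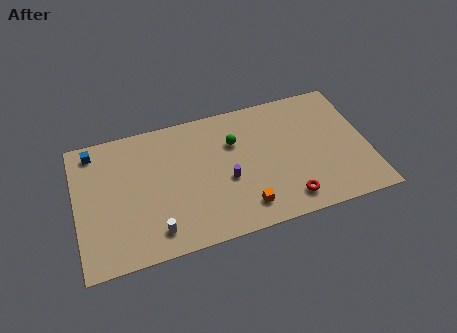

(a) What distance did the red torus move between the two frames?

1.9

From (14.8, 1.9) to (12.9, 1.6), the red torus covered √(1.9² + 0.3²) ≈ 1.9 units.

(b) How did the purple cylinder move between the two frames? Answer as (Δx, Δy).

(-1.2, 3.2)

The purple cylinder was at about (10.5, 0.9) and moved to about (9.3, 4.1).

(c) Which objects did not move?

the blue cube and the white cylinder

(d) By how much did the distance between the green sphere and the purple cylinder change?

-1.3

The distance was about 4.1 in the first image and 2.8 in the second, so they moved 1.3 units closer together.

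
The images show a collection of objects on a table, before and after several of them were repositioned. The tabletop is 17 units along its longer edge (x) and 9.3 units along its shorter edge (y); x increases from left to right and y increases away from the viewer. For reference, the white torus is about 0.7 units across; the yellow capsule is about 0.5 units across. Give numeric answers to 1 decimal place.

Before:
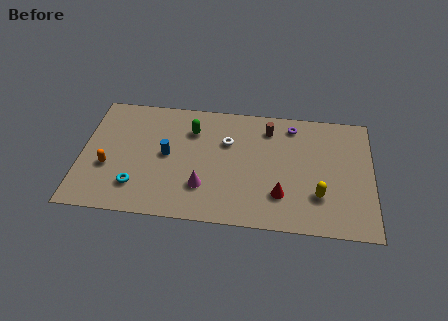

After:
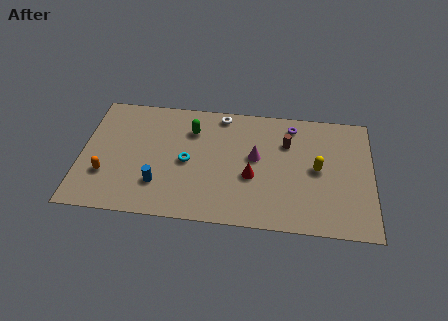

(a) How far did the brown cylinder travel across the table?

1.5

The brown cylinder was near (10.9, 7.5) before and (12.0, 6.5) after, so it travelled √(1.1² + 1.0²) ≈ 1.5 units.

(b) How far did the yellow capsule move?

2.0

From (13.9, 2.7) to (13.8, 4.7), the yellow capsule covered √(0.1² + 2.0²) ≈ 2.0 units.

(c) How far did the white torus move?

2.1

From (8.5, 6.2) to (8.1, 8.3), the white torus covered √(0.4² + 2.1²) ≈ 2.1 units.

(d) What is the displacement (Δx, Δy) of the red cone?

(-1.7, 1.2)

From the two frames, the red cone sits at roughly (11.7, 2.5) before and (10.0, 3.7) after.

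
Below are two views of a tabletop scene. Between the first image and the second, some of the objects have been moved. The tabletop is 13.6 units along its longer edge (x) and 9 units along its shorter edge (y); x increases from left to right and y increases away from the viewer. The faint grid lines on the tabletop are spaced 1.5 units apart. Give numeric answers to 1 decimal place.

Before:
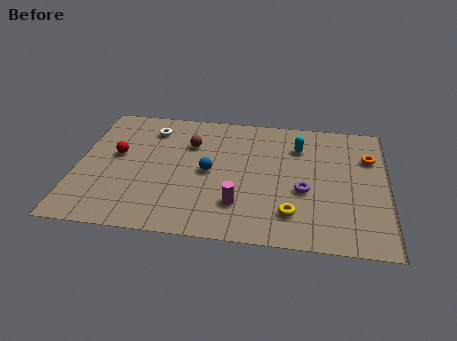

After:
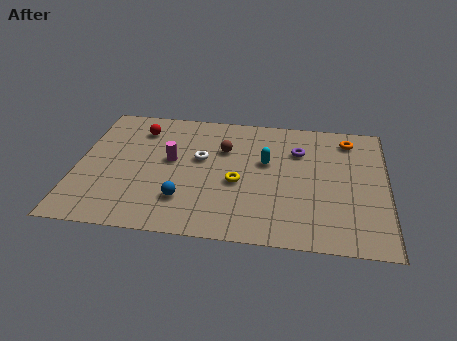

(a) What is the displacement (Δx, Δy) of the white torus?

(2.3, -1.9)

From the two frames, the white torus sits at roughly (3.1, 7.2) before and (5.4, 5.3) after.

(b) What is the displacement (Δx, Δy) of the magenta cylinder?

(-3.1, 2.7)

The magenta cylinder started near (7.2, 2.3) and ended near (4.1, 5.0).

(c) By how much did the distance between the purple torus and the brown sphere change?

-2.5

They were about 5.8 units apart before and 3.3 after — 2.5 units closer together.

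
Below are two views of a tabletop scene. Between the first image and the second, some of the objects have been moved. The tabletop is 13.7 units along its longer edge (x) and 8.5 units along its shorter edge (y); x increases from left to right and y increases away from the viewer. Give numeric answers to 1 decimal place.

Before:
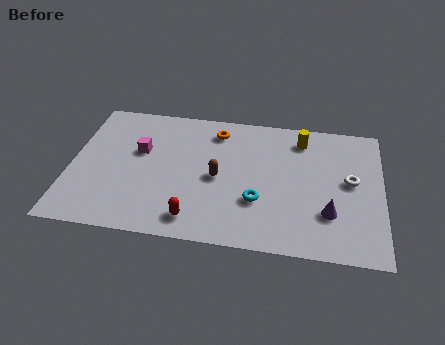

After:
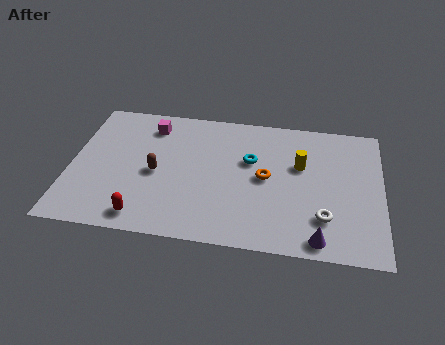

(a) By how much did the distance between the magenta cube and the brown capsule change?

-0.7

They were about 3.7 units apart before and 3.0 after — 0.7 units closer together.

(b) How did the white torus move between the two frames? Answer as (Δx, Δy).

(-1.1, -2.4)

From the two frames, the white torus sits at roughly (12.3, 4.6) before and (11.2, 2.2) after.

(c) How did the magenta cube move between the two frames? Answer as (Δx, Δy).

(0.4, 1.7)

The magenta cube was at about (3.0, 5.2) and moved to about (3.4, 6.9).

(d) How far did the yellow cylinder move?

1.7

From (10.1, 7.0) to (10.1, 5.3), the yellow cylinder covered √(0.0² + 1.7²) ≈ 1.7 units.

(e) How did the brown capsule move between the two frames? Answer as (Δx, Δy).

(-2.7, -0.1)

The brown capsule started near (6.5, 4.0) and ended near (3.8, 3.9).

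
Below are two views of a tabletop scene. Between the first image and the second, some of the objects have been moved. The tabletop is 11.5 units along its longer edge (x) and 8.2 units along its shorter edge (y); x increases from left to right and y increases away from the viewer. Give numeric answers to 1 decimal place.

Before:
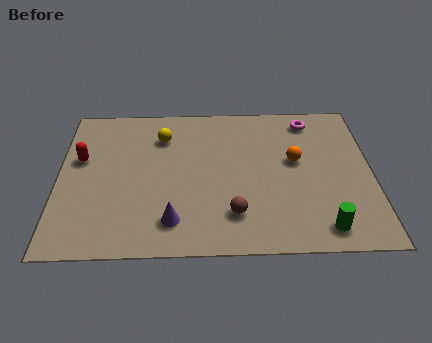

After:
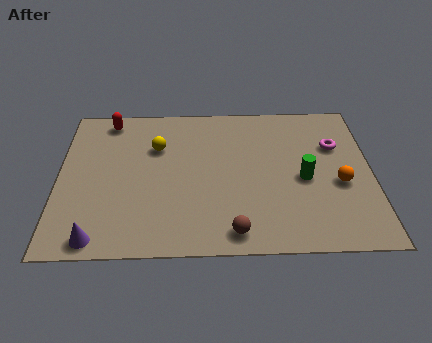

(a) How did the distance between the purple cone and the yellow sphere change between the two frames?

+0.6

Before: roughly 4.6 units apart; after: 5.2. That's 0.6 units further apart.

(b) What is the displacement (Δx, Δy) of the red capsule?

(1.0, 2.2)

The red capsule was at about (0.8, 5.0) and moved to about (1.8, 7.2).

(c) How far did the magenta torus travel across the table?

1.7

From (9.3, 7.0) to (10.2, 5.5), the magenta torus covered √(0.9² + 1.5²) ≈ 1.7 units.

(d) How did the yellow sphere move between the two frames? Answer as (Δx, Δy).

(-0.2, -0.6)

From the two frames, the yellow sphere sits at roughly (3.8, 6.2) before and (3.6, 5.6) after.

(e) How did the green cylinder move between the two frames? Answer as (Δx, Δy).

(-0.6, 2.6)

The green cylinder was at about (9.6, 1.1) and moved to about (9.0, 3.7).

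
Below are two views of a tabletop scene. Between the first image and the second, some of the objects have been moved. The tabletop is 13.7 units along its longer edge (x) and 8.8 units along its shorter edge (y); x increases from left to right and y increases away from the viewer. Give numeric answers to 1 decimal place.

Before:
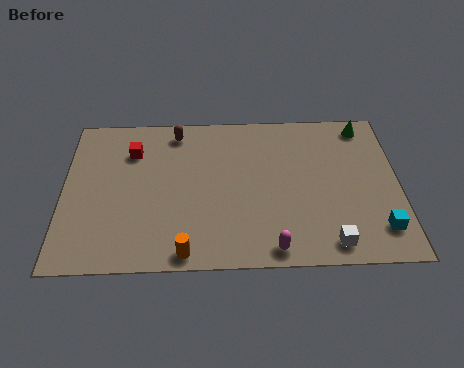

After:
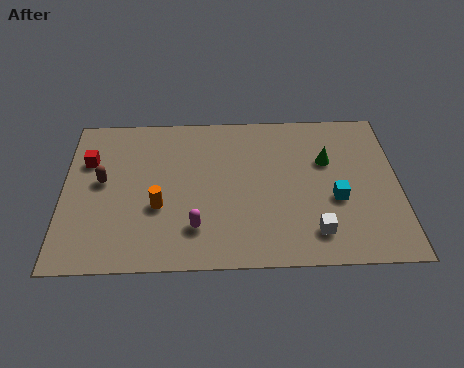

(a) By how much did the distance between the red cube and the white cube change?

+0.5

The distance was about 9.7 in the first image and 10.2 in the second, so they moved 0.5 units further apart.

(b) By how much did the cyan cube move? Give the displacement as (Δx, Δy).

(-1.7, 1.7)

The cyan cube started near (12.8, 1.8) and ended near (11.1, 3.5).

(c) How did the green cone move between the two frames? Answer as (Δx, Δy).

(-1.6, -2.0)

From the two frames, the green cone sits at roughly (12.4, 7.7) before and (10.8, 5.7) after.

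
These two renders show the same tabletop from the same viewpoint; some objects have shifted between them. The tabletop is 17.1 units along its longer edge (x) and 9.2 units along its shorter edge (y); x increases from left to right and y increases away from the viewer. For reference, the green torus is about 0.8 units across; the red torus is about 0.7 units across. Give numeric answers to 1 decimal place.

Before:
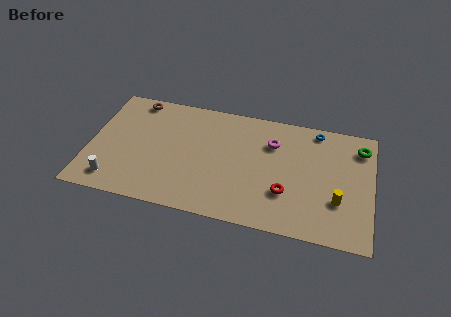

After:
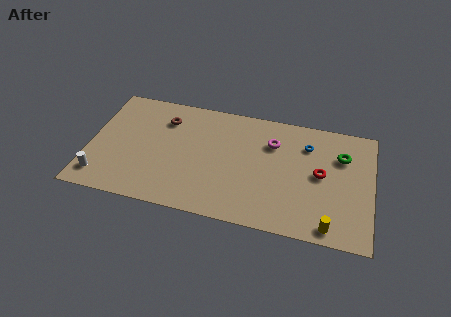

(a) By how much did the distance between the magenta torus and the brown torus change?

-2.0

The distance was about 8.6 in the first image and 6.6 in the second, so they moved 2.0 units closer together.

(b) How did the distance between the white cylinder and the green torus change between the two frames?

-0.6

The distance was about 15.7 in the first image and 15.1 in the second, so they moved 0.6 units closer together.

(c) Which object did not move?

the magenta torus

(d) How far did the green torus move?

1.4

The green torus moved from about (16.3, 7.4) to (15.2, 6.5), a distance of √(1.1² + 0.9²) ≈ 1.4.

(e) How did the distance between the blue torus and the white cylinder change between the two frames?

-0.4

The distance was about 13.7 in the first image and 13.3 in the second, so they moved 0.4 units closer together.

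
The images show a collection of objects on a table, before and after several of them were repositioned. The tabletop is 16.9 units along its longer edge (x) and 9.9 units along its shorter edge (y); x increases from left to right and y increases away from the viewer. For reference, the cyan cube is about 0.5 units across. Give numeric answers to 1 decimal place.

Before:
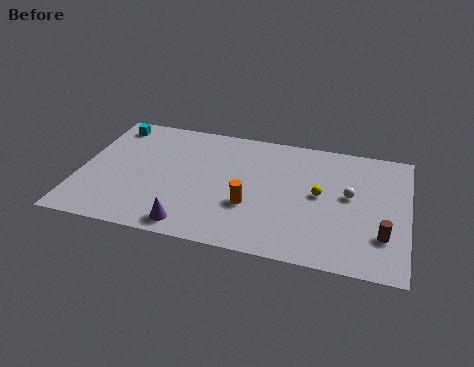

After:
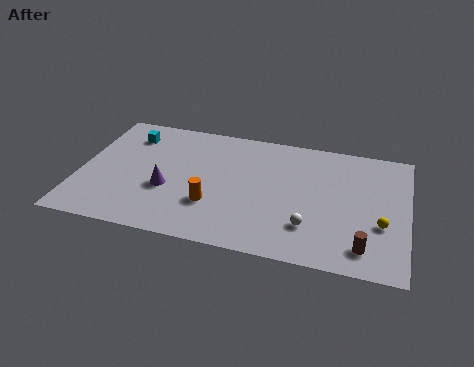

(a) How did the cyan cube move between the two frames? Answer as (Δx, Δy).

(1.0, -0.7)

From the two frames, the cyan cube sits at roughly (1.3, 8.5) before and (2.3, 7.8) after.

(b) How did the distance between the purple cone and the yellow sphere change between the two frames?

+3.5

The distance was about 7.5 in the first image and 11.0 in the second, so they moved 3.5 units further apart.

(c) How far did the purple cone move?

3.0

The purple cone moved from about (6.0, 1.2) to (4.6, 3.8), a distance of √(1.4² + 2.6²) ≈ 3.0.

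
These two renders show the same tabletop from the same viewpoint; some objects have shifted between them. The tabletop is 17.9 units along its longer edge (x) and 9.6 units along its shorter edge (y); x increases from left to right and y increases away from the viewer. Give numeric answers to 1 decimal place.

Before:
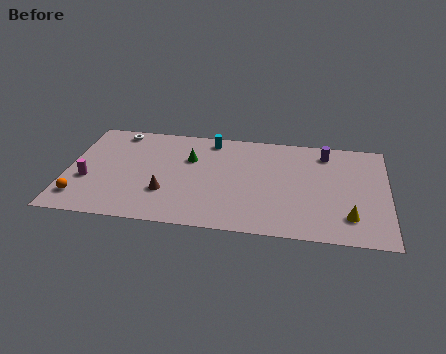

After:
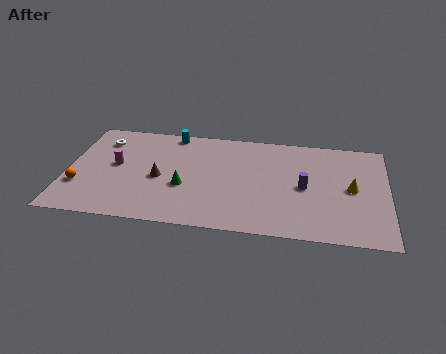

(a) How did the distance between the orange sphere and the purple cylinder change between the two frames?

-2.2

The distance was about 14.8 in the first image and 12.6 in the second, so they moved 2.2 units closer together.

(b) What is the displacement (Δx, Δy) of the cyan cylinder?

(-2.2, 0.3)

From the two frames, the cyan cylinder sits at roughly (7.9, 8.4) before and (5.7, 8.7) after.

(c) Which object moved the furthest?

the purple cylinder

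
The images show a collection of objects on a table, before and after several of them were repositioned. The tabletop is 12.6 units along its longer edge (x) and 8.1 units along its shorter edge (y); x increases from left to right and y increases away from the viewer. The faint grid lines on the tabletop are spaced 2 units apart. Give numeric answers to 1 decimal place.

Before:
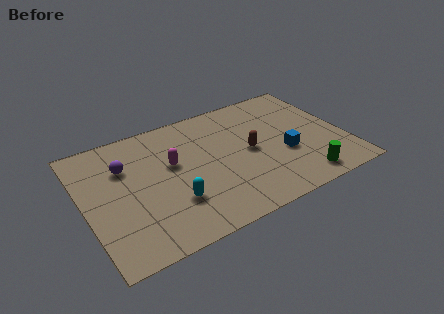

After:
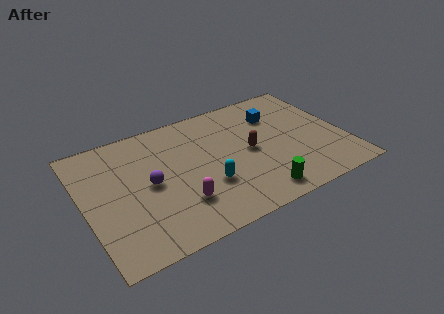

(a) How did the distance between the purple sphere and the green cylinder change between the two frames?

-3.6

Before: roughly 9.2 units apart; after: 5.6. That's 3.6 units closer together.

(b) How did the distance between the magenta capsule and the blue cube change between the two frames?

+0.9

They were about 5.6 units apart before and 6.5 after — 0.9 units further apart.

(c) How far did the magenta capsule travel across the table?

2.6

The magenta capsule was near (4.3, 4.8) before and (4.3, 2.2) after, so it travelled √(0.0² + 2.6²) ≈ 2.6 units.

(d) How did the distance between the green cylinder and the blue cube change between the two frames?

+3.0

Before: roughly 2.1 units apart; after: 5.1. That's 3.0 units further apart.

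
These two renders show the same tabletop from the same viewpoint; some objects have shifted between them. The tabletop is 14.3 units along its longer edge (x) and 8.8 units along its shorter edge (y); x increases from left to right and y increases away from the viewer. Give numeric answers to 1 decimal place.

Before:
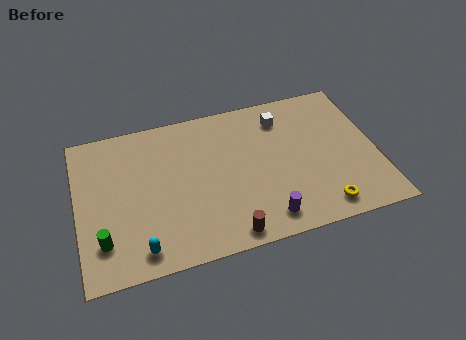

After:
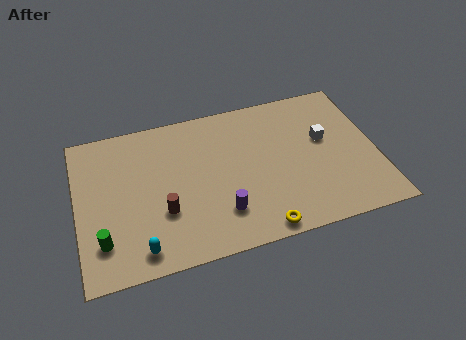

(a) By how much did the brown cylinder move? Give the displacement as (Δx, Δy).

(-2.9, 2.1)

The brown cylinder started near (6.9, 0.9) and ended near (4.0, 3.0).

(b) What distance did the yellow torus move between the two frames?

3.0

The yellow torus was near (11.4, 1.2) before and (8.4, 0.8) after, so it travelled √(3.0² + 0.4²) ≈ 3.0 units.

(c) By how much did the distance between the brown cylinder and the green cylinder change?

-2.9

The distance was about 5.9 in the first image and 3.0 in the second, so they moved 2.9 units closer together.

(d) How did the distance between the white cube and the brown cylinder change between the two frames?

+1.4

Before: roughly 6.8 units apart; after: 8.2. That's 1.4 units further apart.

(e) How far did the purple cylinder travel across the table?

2.2

The purple cylinder was near (8.7, 1.3) before and (6.7, 2.2) after, so it travelled √(2.0² + 0.9²) ≈ 2.2 units.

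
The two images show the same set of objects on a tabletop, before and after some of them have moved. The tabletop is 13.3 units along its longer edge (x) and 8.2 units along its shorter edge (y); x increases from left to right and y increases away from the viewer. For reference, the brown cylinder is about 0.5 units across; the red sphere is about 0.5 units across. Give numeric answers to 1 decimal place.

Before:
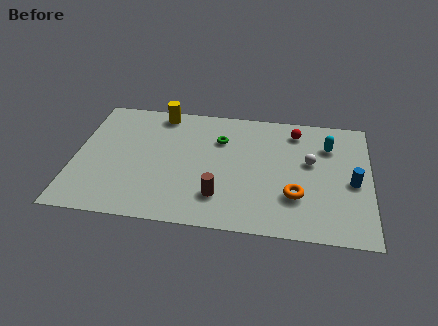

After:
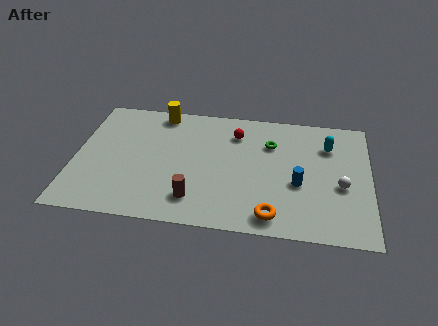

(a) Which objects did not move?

the yellow cylinder and the cyan capsule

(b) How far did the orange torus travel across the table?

1.7

The orange torus was near (10.0, 2.5) before and (9.0, 1.1) after, so it travelled √(1.0² + 1.4²) ≈ 1.7 units.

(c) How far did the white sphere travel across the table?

2.0

The white sphere was near (10.6, 4.8) before and (12.0, 3.4) after, so it travelled √(1.4² + 1.4²) ≈ 2.0 units.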